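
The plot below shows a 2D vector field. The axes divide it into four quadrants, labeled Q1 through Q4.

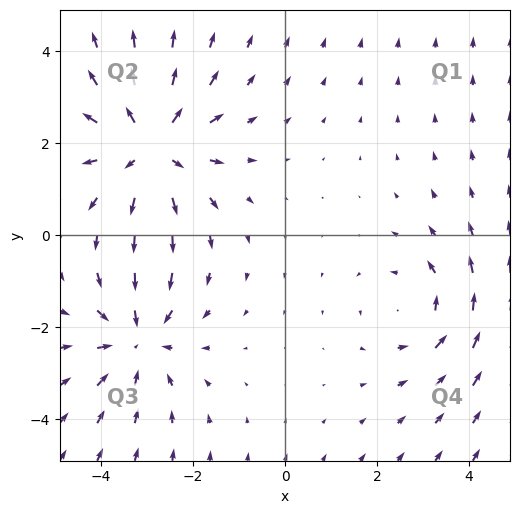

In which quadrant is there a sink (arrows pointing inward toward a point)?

Q3

The sink sits at approximately (-3.2, -2.3), which lies in quadrant Q3. The divergence there is about -3, negative as expected for a sink.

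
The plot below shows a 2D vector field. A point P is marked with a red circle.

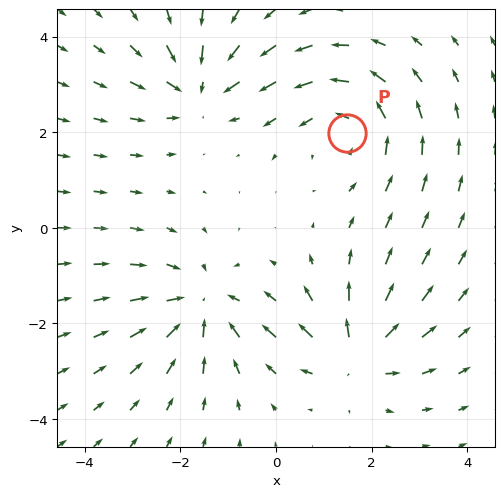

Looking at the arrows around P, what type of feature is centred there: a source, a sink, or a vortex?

At P (1.5, 2.0) the arrows circulate counterclockwise. Divergence ≈0, curl about +4 — near-zero divergence with nonzero curl is a vortex.

vortex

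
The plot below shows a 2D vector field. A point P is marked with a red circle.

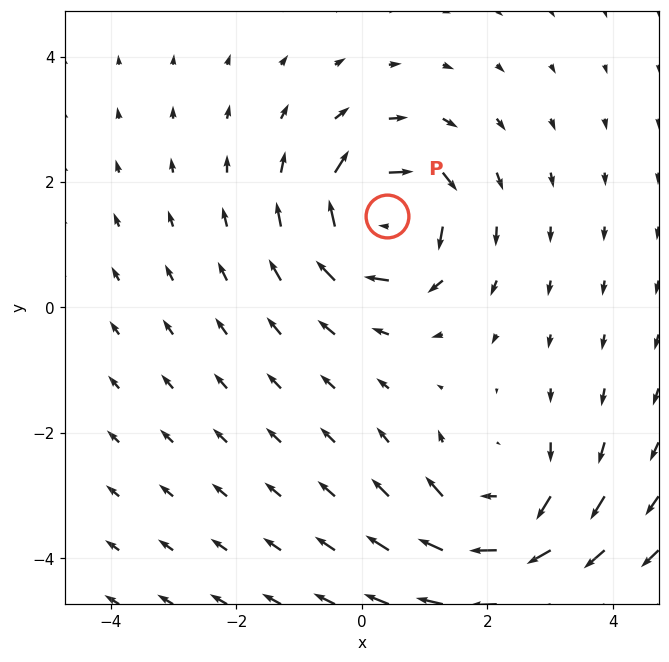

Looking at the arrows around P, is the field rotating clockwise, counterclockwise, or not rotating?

clockwise

Near P at (0.4, 1.5) the arrows circulate clockwise. The curl (z-component) there is about -6; negative curl means clockwise rotation.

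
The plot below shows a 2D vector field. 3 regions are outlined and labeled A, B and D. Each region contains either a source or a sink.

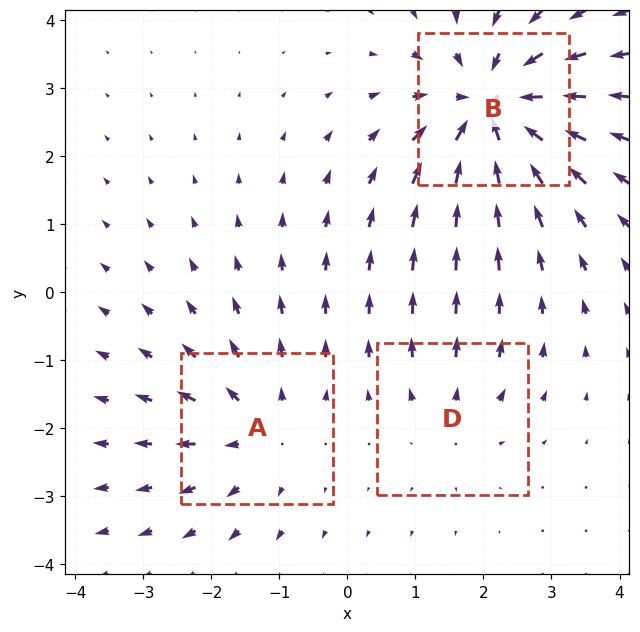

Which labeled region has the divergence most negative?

Divergence at each region's feature centre — A: about +3, B: about -5, D: about +2. Region B is most negative.

B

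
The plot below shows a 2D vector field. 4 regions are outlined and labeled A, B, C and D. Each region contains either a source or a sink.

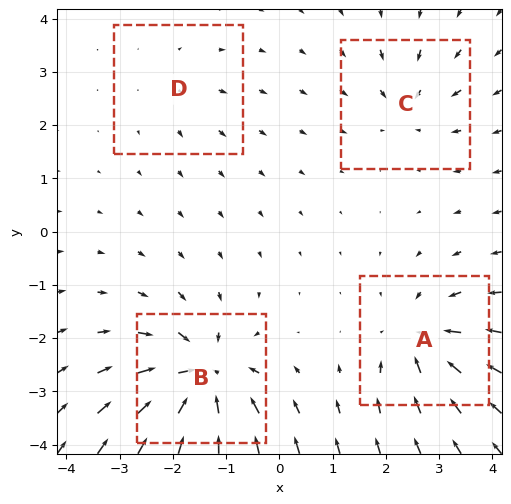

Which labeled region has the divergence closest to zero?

Divergence at each region's feature centre — A: about -6, B: about -9, C: about -4, D: about +2. Region D is closest to zero.

D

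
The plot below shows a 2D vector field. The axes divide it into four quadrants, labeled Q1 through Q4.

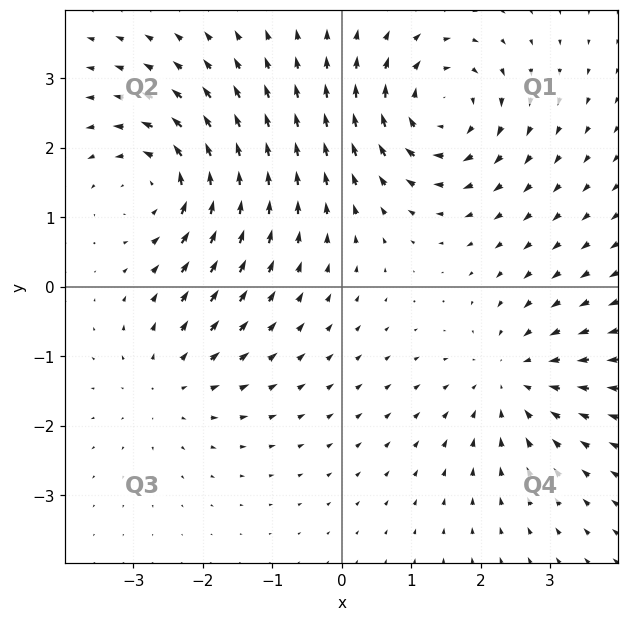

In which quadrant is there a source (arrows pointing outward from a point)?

Q3

The source sits at approximately (-2.5, -1.4), which lies in quadrant Q3. The divergence there is about +3, positive as expected for a source.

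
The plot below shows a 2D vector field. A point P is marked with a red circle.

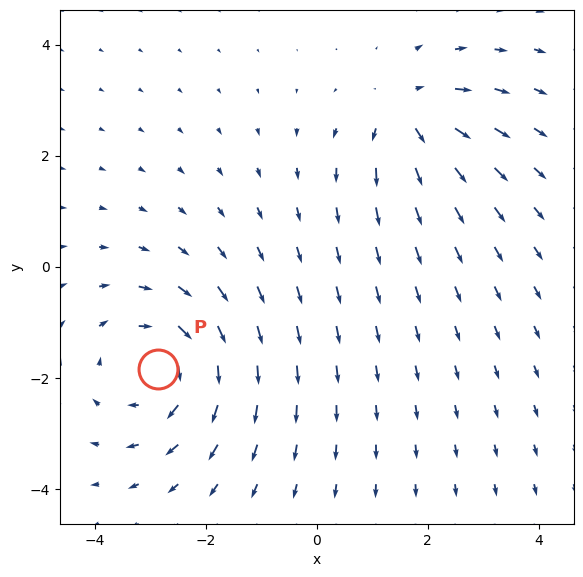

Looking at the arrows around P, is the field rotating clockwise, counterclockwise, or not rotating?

Near P at (-2.9, -1.8) the arrows circulate clockwise. The curl (z-component) there is about -3; negative curl means clockwise rotation.

clockwise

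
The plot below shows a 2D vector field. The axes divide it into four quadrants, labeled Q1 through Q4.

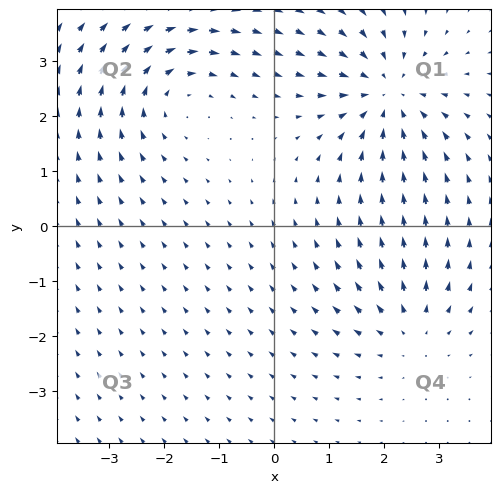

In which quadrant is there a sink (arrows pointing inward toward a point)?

The sink sits at approximately (2.1, 2.4), which lies in quadrant Q1. The divergence there is about -4, negative as expected for a sink.

Q1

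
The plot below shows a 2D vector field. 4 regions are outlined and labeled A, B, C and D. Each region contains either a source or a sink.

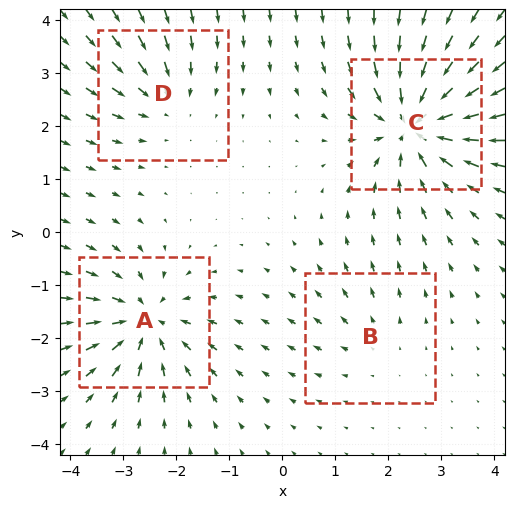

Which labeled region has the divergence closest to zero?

Divergence at each region's feature centre — A: about -6, B: about +2, C: about -9, D: about -4. Region B is closest to zero.

B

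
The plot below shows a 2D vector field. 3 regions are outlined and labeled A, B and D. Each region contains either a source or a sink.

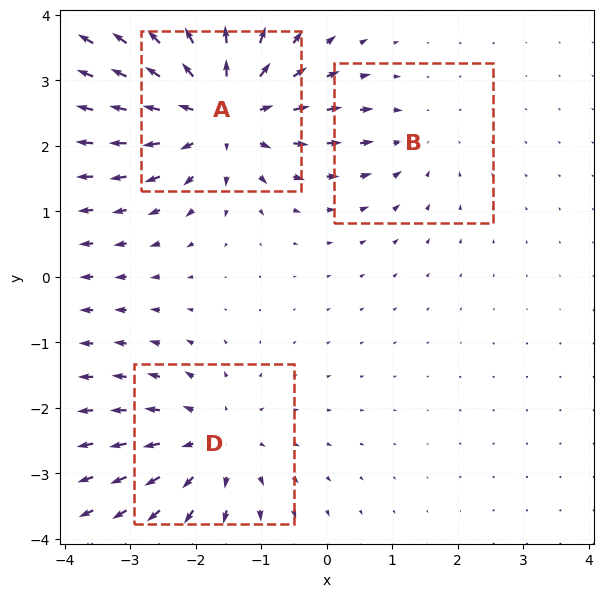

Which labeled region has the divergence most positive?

Divergence at each region's feature centre — A: about +5, B: about -2, D: about +3. Region A is most positive.

A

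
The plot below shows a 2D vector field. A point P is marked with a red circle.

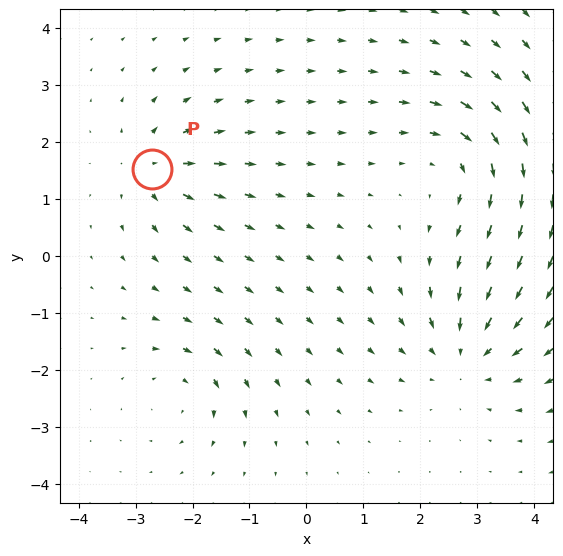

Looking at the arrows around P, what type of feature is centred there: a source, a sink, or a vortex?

At P (-2.7, 1.5) the arrows spread outward. Divergence about +4, curl ≈0 — positive divergence with near-zero curl is a source.

source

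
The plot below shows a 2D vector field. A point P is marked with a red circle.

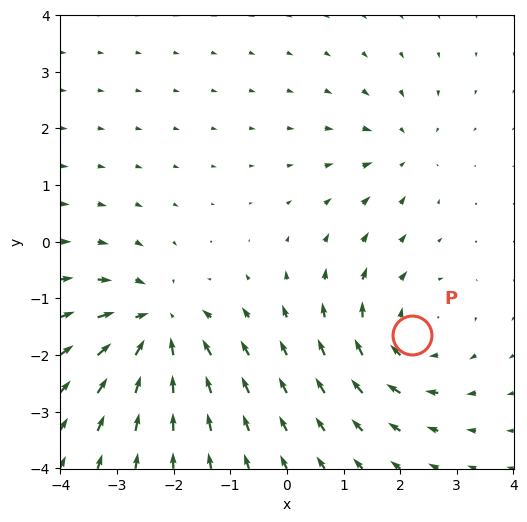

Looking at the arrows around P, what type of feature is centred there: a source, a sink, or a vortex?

vortex

At P (2.2, -1.7) the arrows circulate clockwise. Divergence ≈0, curl about -4 — near-zero divergence with nonzero curl is a vortex.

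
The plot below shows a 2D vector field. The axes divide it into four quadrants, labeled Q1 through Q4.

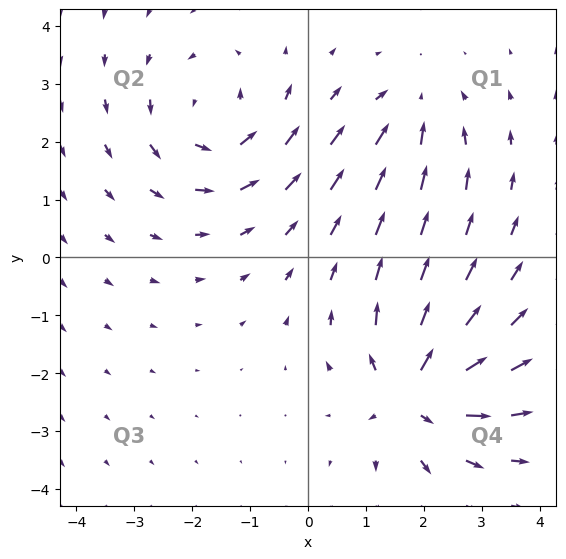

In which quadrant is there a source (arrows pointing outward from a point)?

Q4

The source sits at approximately (1.8, -2.4), which lies in quadrant Q4. The divergence there is about +6, positive as expected for a source.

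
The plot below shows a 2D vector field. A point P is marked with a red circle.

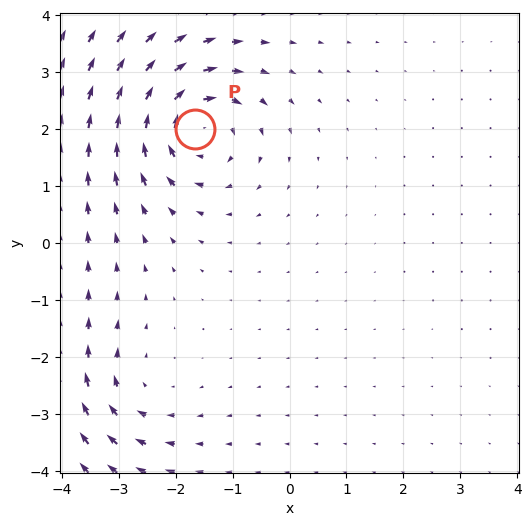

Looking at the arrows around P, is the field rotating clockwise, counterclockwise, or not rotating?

Near P at (-1.7, 2.0) the arrows circulate clockwise. The curl (z-component) there is about -6; negative curl means clockwise rotation.

clockwise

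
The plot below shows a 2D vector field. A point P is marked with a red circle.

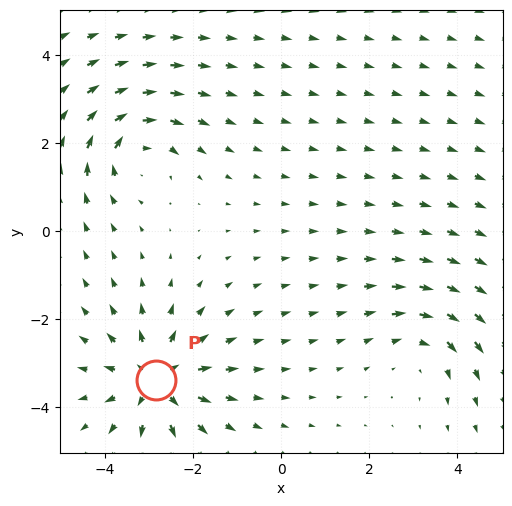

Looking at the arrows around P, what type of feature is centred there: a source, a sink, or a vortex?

At P (-2.8, -3.4) the arrows spread outward. Divergence about +5, curl ≈0 — positive divergence with near-zero curl is a source.

source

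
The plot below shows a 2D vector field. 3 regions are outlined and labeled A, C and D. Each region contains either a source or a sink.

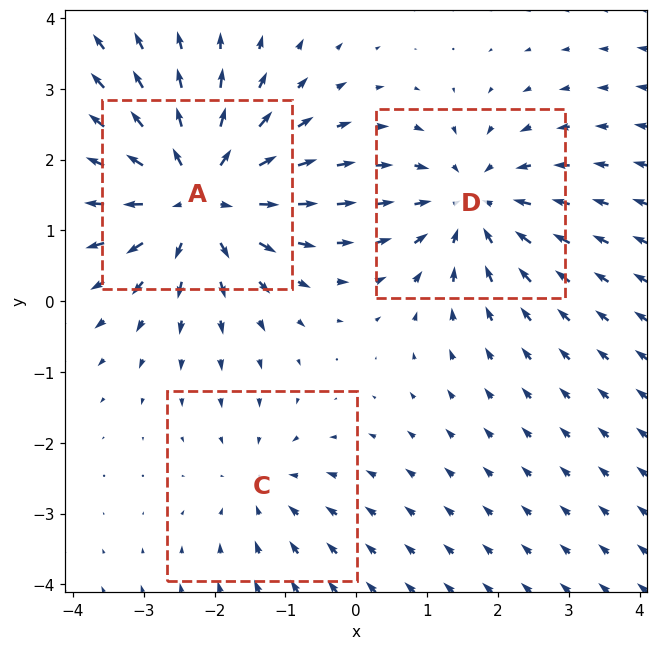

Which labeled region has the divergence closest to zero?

C

Divergence at each region's feature centre — A: about +5, C: about -2, D: about -3. Region C is closest to zero.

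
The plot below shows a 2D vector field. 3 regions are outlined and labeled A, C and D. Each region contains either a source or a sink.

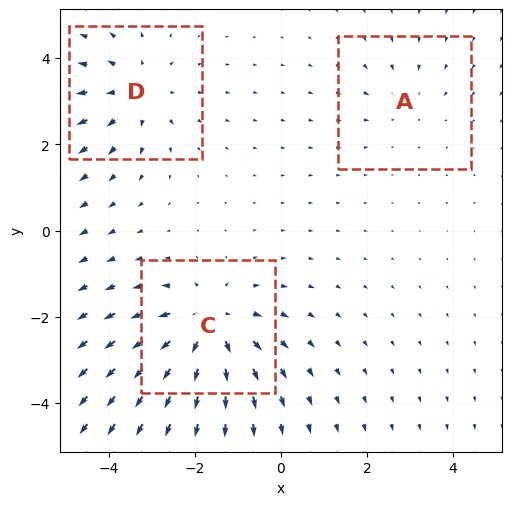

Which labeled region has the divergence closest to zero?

A

Divergence at each region's feature centre — A: about -2, C: about +4, D: about +3. Region A is closest to zero.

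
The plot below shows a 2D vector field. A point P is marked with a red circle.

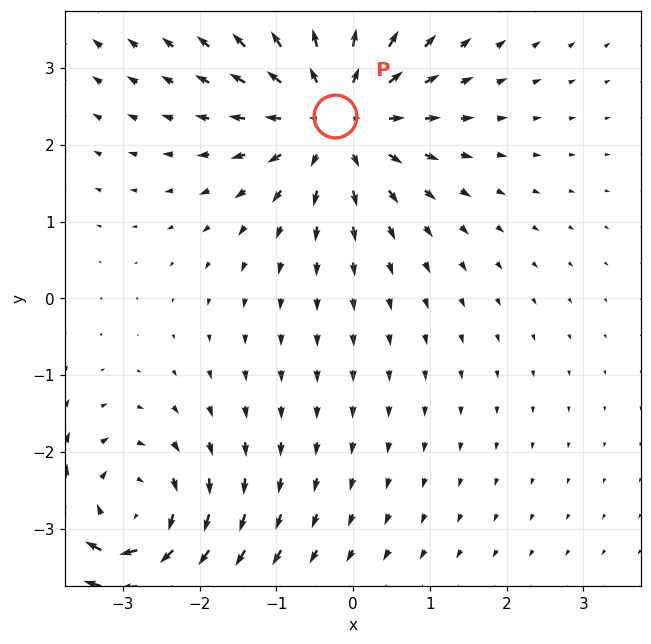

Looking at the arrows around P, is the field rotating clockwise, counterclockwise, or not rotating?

Near P at (-0.2, 2.4) the arrows show no circulation. The curl there is ≈0.

not rotating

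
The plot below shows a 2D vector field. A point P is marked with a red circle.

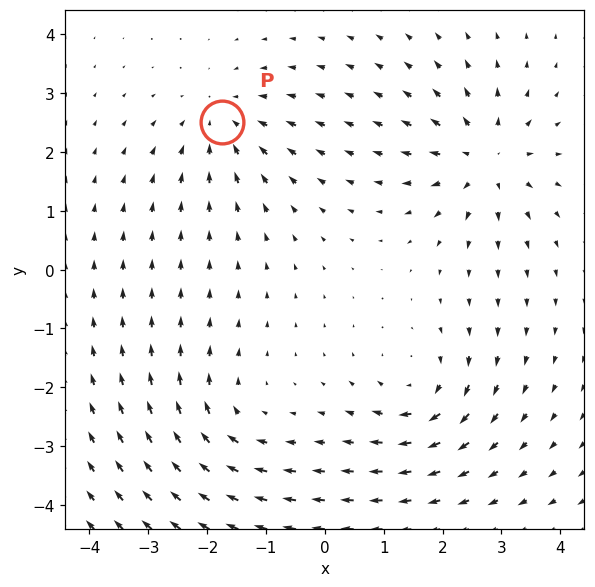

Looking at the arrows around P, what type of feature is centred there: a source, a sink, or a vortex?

At P (-1.7, 2.5) the arrows converge inward. Divergence about -4, curl ≈0 — negative divergence with near-zero curl is a sink.

sink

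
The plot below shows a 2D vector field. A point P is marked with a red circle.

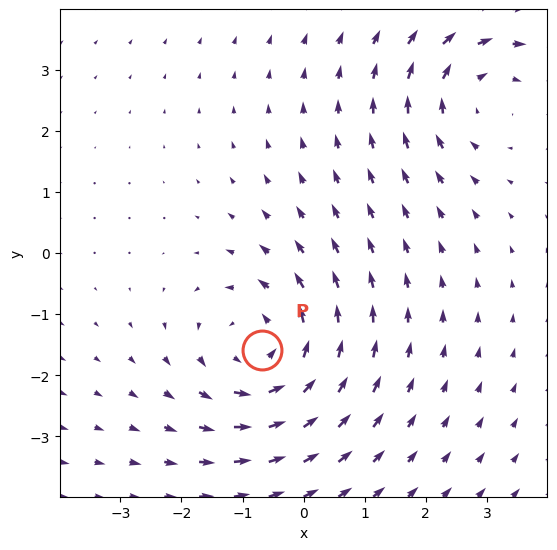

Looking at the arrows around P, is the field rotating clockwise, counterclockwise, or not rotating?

Near P at (-0.7, -1.6) the arrows circulate counterclockwise. The curl (z-component) there is about +4; positive curl means counterclockwise rotation.

counterclockwise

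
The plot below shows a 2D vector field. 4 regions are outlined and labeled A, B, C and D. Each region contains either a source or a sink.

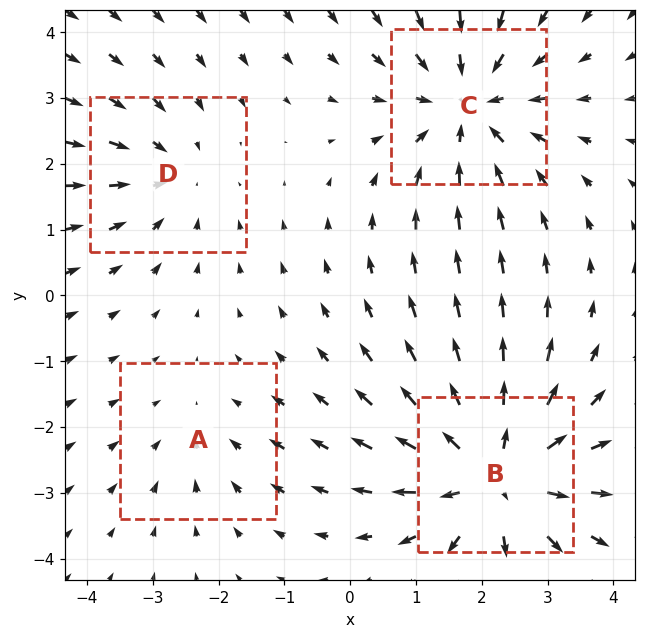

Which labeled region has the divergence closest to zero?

Divergence at each region's feature centre — A: about -2, B: about +5, C: about -5, D: about -3. Region A is closest to zero.

A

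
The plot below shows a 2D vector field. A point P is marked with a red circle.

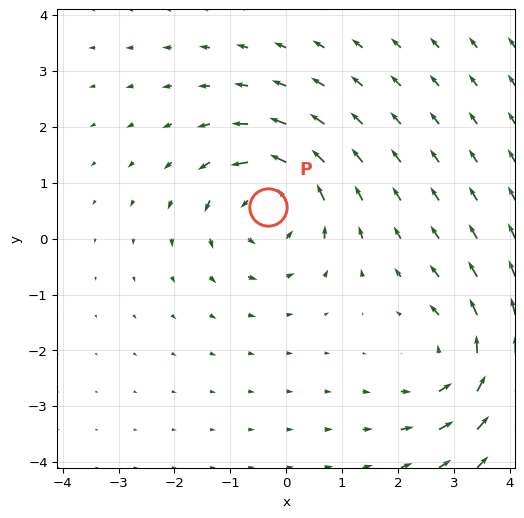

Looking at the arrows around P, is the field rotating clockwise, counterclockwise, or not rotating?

Near P at (-0.3, 0.6) the arrows circulate counterclockwise. The curl (z-component) there is about +5; positive curl means counterclockwise rotation.

counterclockwise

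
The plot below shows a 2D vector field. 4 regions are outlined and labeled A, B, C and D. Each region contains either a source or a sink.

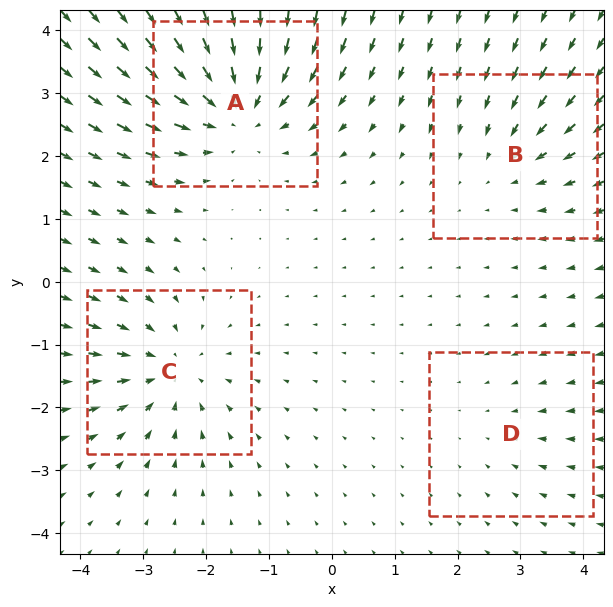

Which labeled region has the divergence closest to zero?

D

Divergence at each region's feature centre — A: about -7, B: about -3, C: about -5, D: about -2. Region D is closest to zero.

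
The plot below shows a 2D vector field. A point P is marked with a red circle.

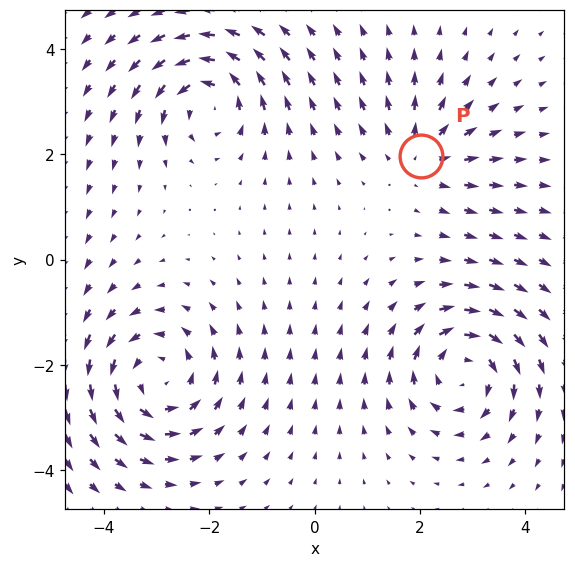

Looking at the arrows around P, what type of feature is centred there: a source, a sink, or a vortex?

source

At P (2.0, 2.0) the arrows spread outward. Divergence about +3, curl ≈0 — positive divergence with near-zero curl is a source.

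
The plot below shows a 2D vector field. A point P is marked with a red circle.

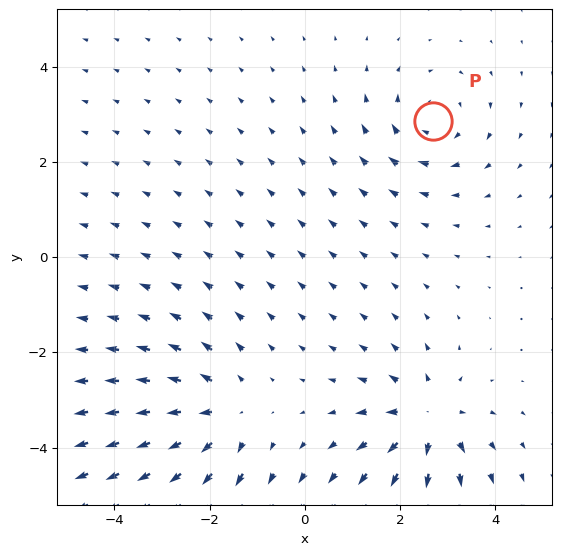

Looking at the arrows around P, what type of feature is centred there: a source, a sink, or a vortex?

vortex

At P (2.7, 2.9) the arrows circulate clockwise. Divergence ≈0, curl about -4 — near-zero divergence with nonzero curl is a vortex.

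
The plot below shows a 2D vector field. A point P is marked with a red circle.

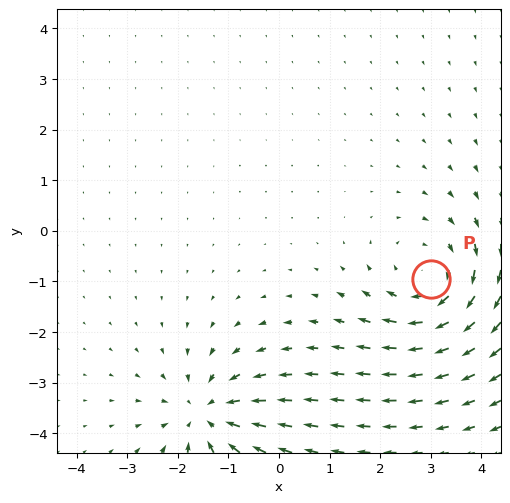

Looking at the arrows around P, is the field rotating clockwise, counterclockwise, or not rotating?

Near P at (3.0, -1.0) the arrows circulate clockwise. The curl (z-component) there is about -4; negative curl means clockwise rotation.

clockwise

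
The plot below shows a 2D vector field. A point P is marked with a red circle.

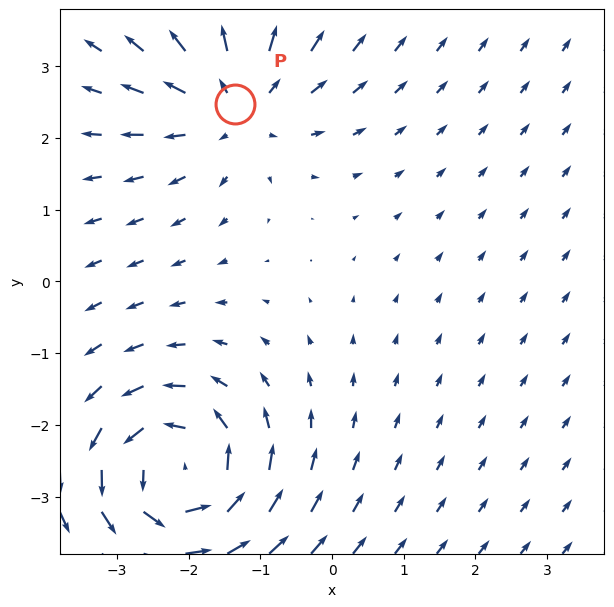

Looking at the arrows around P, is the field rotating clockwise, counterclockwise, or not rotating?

not rotating

Near P at (-1.3, 2.5) the arrows show no circulation. The curl there is ≈0.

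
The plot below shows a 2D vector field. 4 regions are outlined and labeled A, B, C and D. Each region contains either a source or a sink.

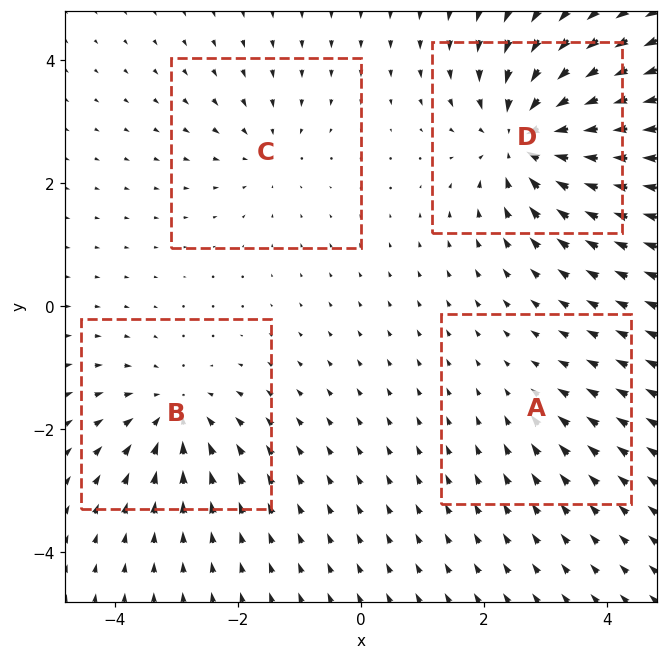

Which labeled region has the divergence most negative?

D

Divergence at each region's feature centre — A: about -2, B: about -5, C: about -3, D: about -8. Region D is most negative.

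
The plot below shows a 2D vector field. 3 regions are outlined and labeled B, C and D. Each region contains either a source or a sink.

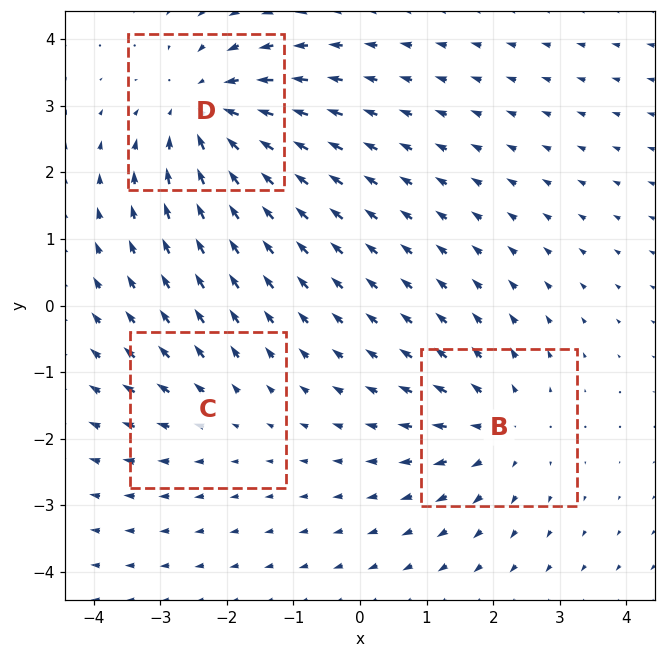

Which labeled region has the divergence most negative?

Divergence at each region's feature centre — B: about +3, C: about +2, D: about -4. Region D is most negative.

D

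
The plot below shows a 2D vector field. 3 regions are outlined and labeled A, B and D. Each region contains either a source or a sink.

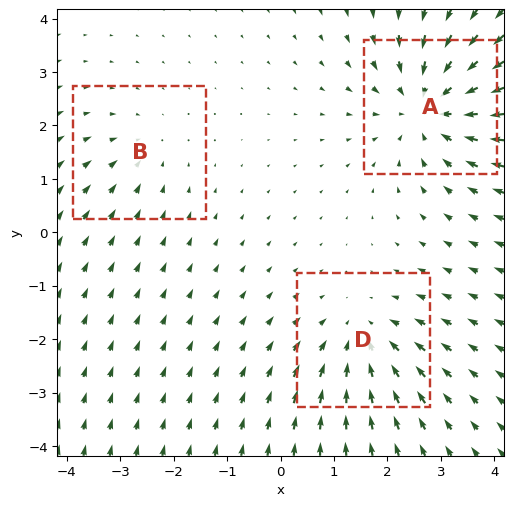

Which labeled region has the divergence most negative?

A

Divergence at each region's feature centre — A: about -4, B: about -2, D: about -3. Region A is most negative.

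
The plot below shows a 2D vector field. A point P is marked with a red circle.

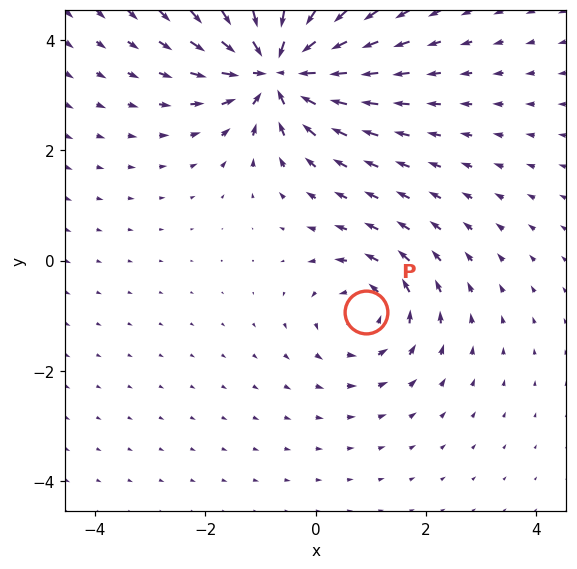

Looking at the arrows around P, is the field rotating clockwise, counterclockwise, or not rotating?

counterclockwise

Near P at (0.9, -0.9) the arrows circulate counterclockwise. The curl (z-component) there is about +3; positive curl means counterclockwise rotation.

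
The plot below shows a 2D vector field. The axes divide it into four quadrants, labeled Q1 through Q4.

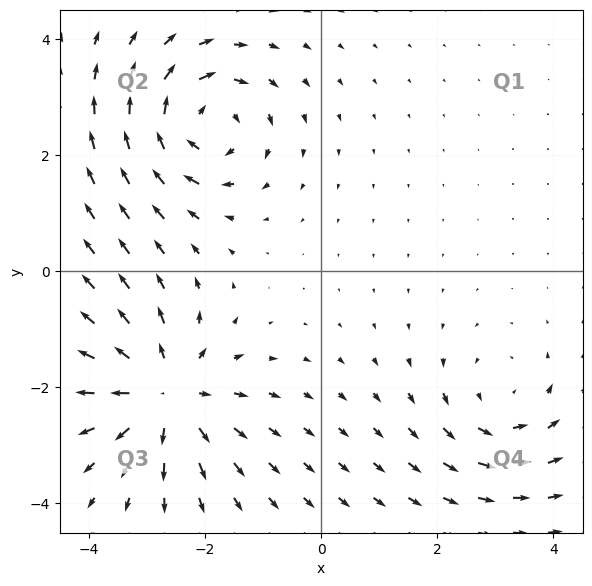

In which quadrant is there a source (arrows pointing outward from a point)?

The source sits at approximately (-2.7, -2.1), which lies in quadrant Q3. The divergence there is about +5, positive as expected for a source.

Q3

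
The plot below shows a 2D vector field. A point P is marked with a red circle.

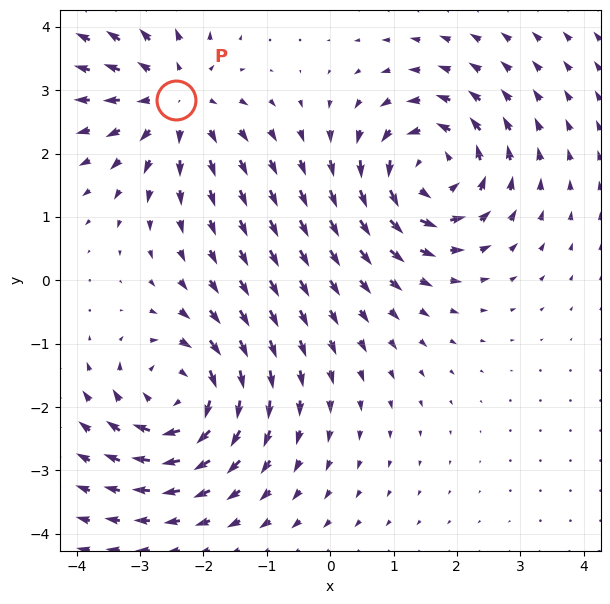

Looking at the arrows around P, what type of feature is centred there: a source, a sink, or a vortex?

source

At P (-2.4, 2.9) the arrows spread outward. Divergence about +4, curl ≈0 — positive divergence with near-zero curl is a source.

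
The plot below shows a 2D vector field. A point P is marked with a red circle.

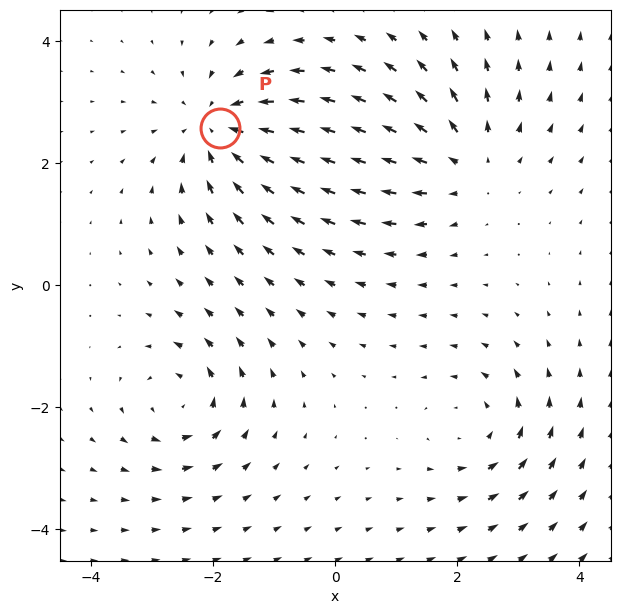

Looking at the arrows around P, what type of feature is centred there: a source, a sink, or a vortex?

At P (-1.9, 2.6) the arrows converge inward. Divergence about -5, curl ≈0 — negative divergence with near-zero curl is a sink.

sink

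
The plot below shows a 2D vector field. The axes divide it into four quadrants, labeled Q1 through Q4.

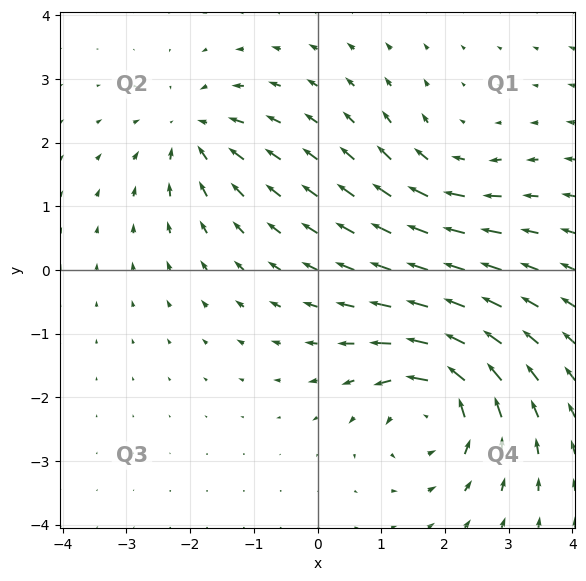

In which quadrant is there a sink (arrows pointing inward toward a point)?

Q2

The sink sits at approximately (-1.9, 2.2), which lies in quadrant Q2. The divergence there is about -4, negative as expected for a sink.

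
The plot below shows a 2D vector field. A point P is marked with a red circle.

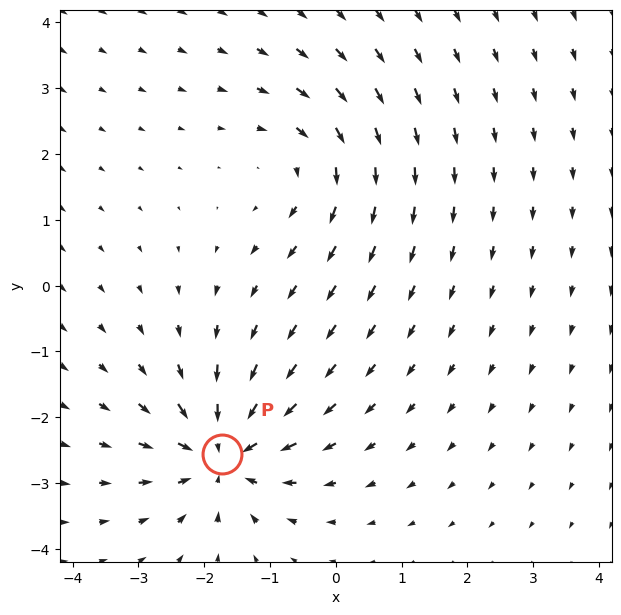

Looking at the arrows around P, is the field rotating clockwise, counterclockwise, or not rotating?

not rotating

Near P at (-1.7, -2.6) the arrows show no circulation. The curl there is ≈0.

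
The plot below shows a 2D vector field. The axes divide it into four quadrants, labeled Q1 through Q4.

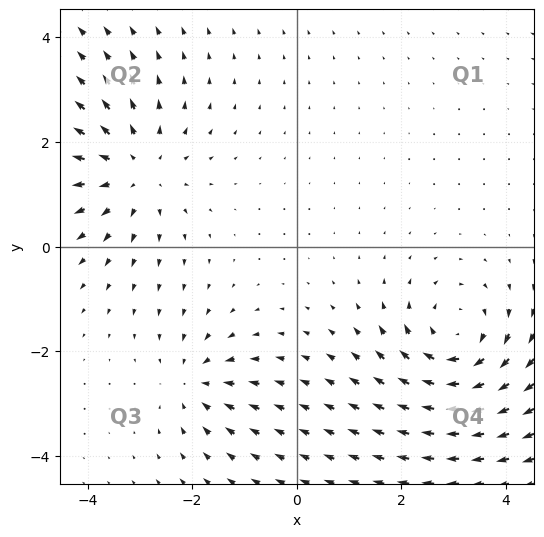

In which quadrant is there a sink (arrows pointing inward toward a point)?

Q3

The sink sits at approximately (-1.9, -2.6), which lies in quadrant Q3. The divergence there is about -3, negative as expected for a sink.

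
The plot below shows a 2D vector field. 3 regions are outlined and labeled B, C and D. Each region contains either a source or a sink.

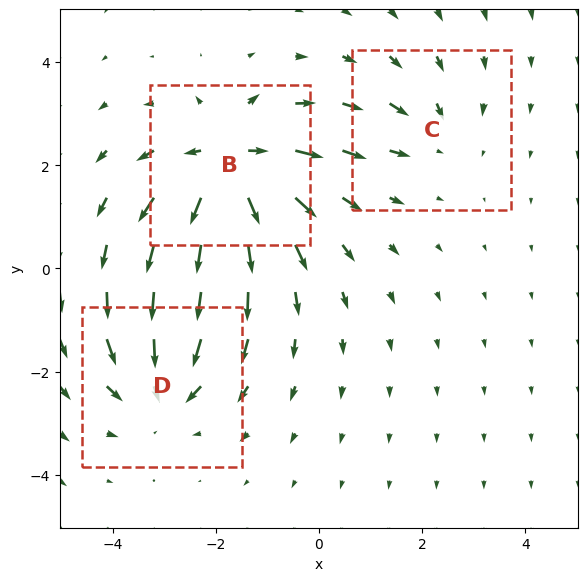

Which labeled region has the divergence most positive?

Divergence at each region's feature centre — B: about +6, C: about -2, D: about -4. Region B is most positive.

B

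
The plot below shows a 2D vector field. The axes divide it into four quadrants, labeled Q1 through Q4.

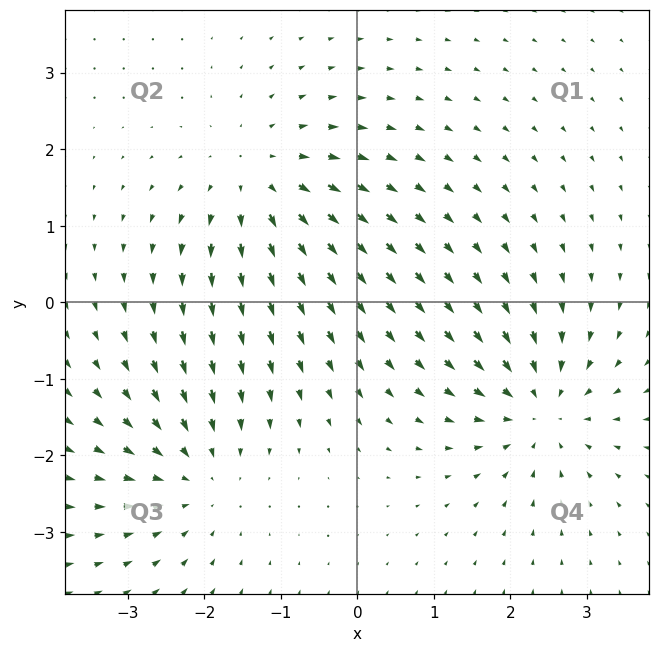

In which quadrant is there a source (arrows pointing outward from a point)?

The source sits at approximately (-1.3, 1.6), which lies in quadrant Q2. The divergence there is about +3, positive as expected for a source.

Q2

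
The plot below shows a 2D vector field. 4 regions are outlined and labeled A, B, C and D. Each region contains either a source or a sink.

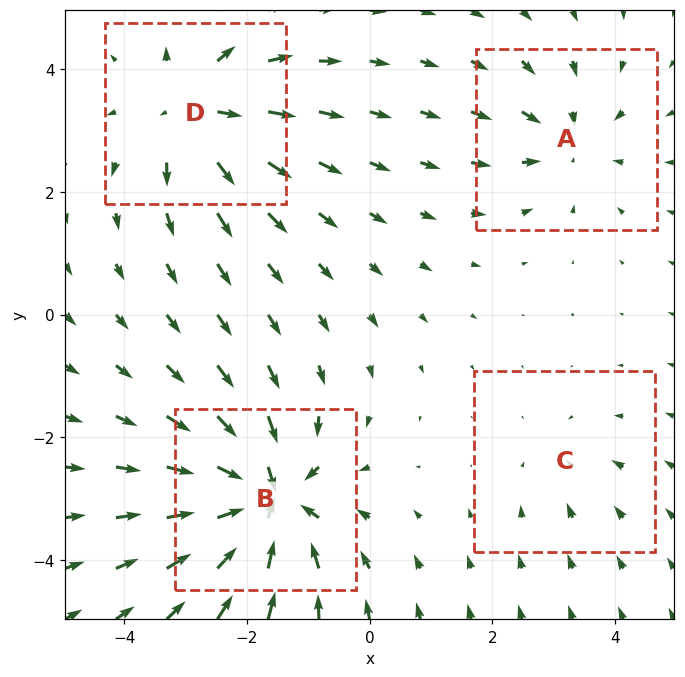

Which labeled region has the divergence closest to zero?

Divergence at each region's feature centre — A: about -4, B: about -8, C: about -2, D: about +5. Region C is closest to zero.

C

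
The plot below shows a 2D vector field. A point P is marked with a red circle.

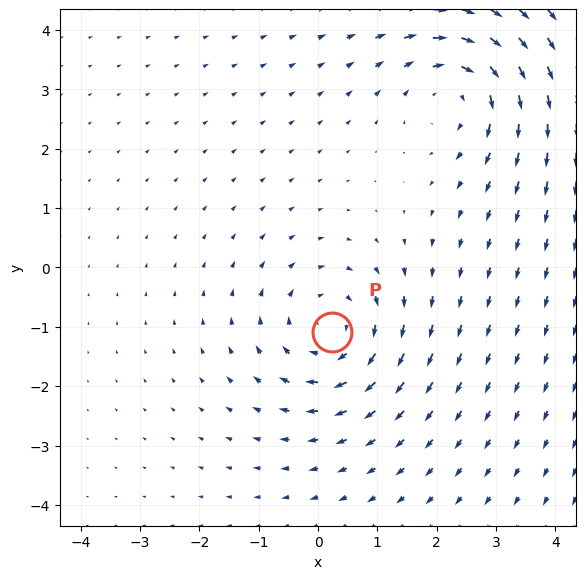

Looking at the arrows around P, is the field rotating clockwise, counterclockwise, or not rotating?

clockwise

Near P at (0.2, -1.1) the arrows circulate clockwise. The curl (z-component) there is about -3; negative curl means clockwise rotation.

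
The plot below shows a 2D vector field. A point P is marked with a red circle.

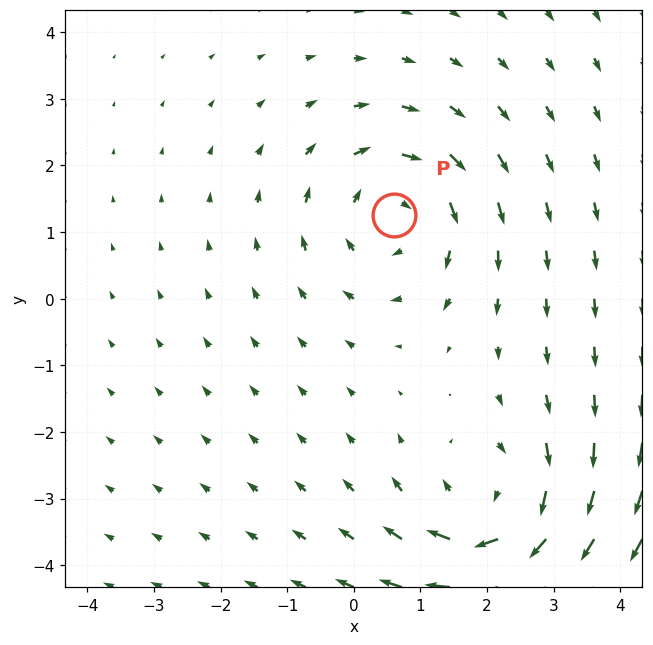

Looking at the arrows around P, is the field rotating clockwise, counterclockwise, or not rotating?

Near P at (0.6, 1.3) the arrows circulate clockwise. The curl (z-component) there is about -4; negative curl means clockwise rotation.

clockwise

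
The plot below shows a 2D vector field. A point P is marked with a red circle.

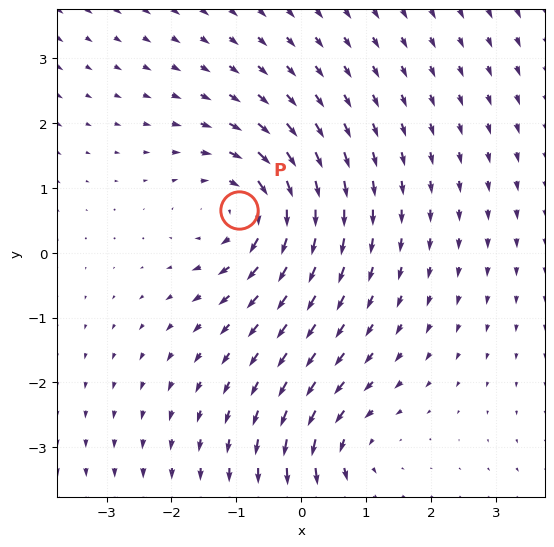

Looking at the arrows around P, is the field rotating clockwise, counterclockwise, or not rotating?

clockwise

Near P at (-1.0, 0.7) the arrows circulate clockwise. The curl (z-component) there is about -4; negative curl means clockwise rotation.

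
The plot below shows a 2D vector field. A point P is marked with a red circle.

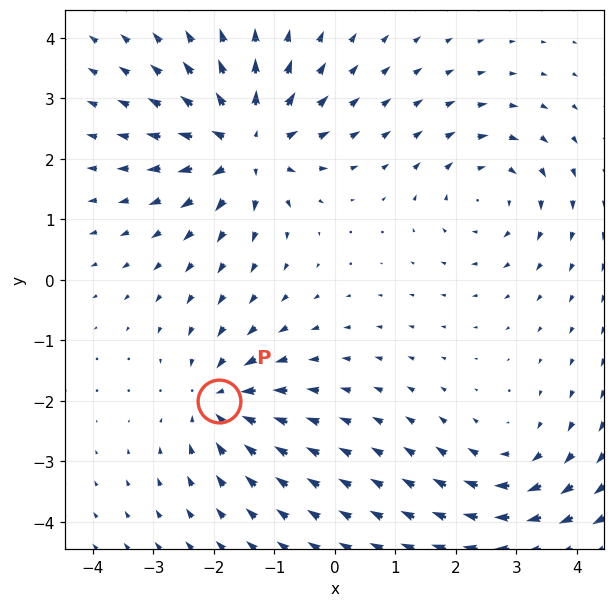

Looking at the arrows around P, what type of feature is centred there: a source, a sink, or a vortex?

sink

At P (-1.9, -2.0) the arrows converge inward. Divergence about -4, curl ≈0 — negative divergence with near-zero curl is a sink.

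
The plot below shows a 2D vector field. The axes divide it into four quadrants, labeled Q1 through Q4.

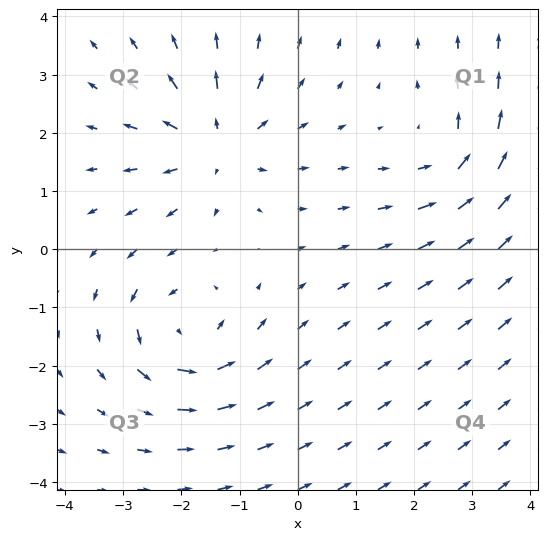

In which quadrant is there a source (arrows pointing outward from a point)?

Q2

The source sits at approximately (-1.4, 1.8), which lies in quadrant Q2. The divergence there is about +4, positive as expected for a source.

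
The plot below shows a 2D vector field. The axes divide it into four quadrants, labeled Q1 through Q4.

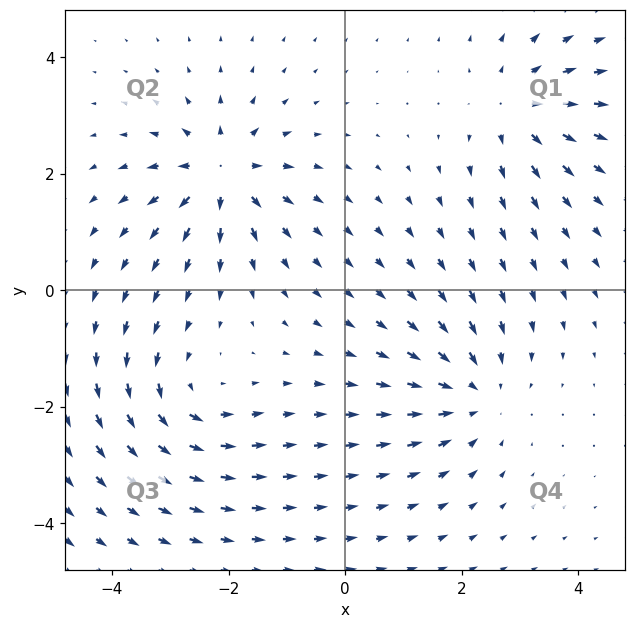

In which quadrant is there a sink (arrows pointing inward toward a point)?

The sink sits at approximately (2.2, -1.8), which lies in quadrant Q4. The divergence there is about -4, negative as expected for a sink.

Q4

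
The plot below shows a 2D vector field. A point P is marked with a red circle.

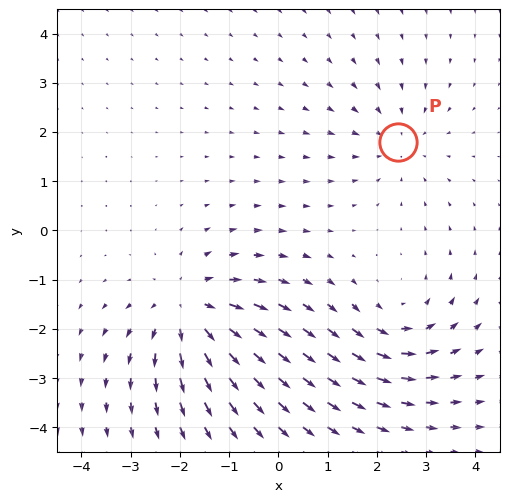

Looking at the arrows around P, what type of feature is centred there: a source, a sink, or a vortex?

sink

At P (2.4, 1.8) the arrows converge inward. Divergence about -2, curl ≈0 — negative divergence with near-zero curl is a sink.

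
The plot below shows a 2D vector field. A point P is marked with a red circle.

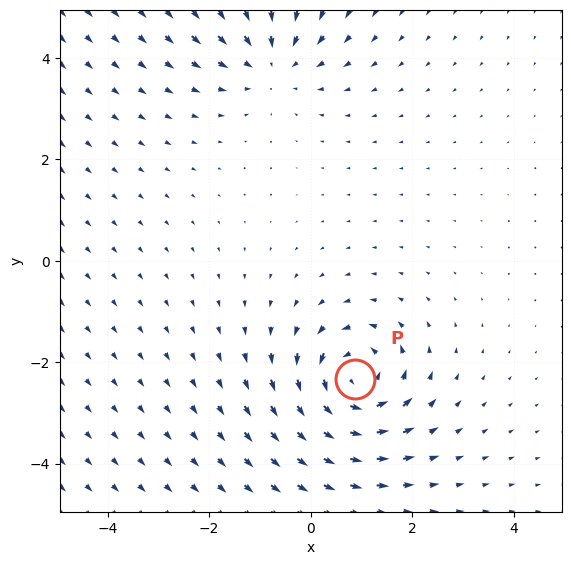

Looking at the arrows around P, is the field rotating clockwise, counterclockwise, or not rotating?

Near P at (0.9, -2.3) the arrows circulate counterclockwise. The curl (z-component) there is about +6; positive curl means counterclockwise rotation.

counterclockwise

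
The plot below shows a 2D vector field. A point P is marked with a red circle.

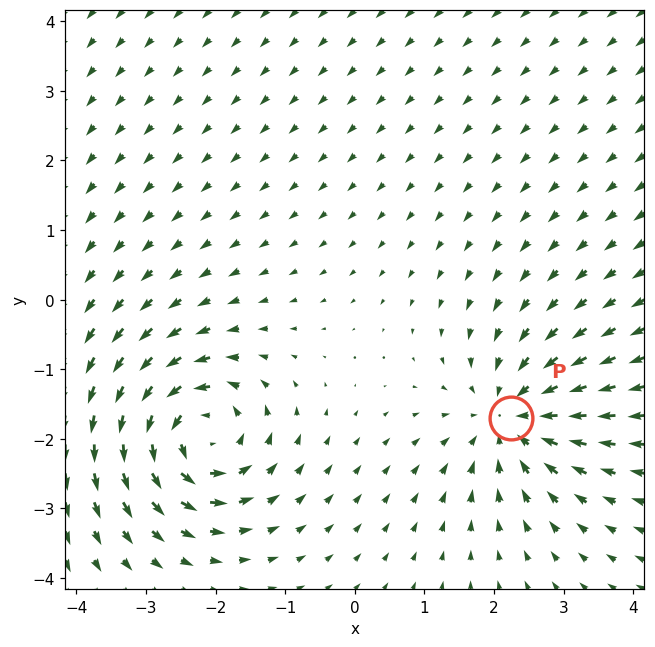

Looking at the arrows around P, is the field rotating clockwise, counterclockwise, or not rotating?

not rotating

Near P at (2.2, -1.7) the arrows show no circulation. The curl there is ≈0.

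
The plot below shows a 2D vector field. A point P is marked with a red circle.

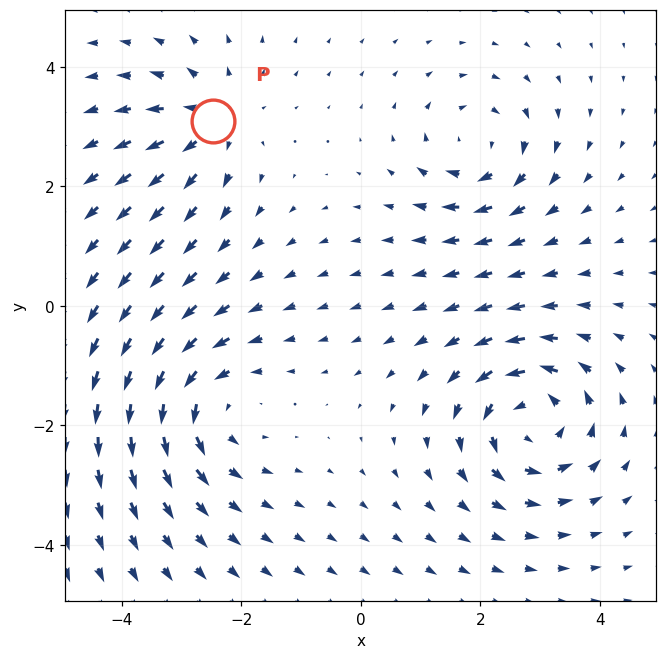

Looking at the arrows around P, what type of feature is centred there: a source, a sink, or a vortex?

At P (-2.5, 3.1) the arrows spread outward. Divergence about +3, curl ≈0 — positive divergence with near-zero curl is a source.

source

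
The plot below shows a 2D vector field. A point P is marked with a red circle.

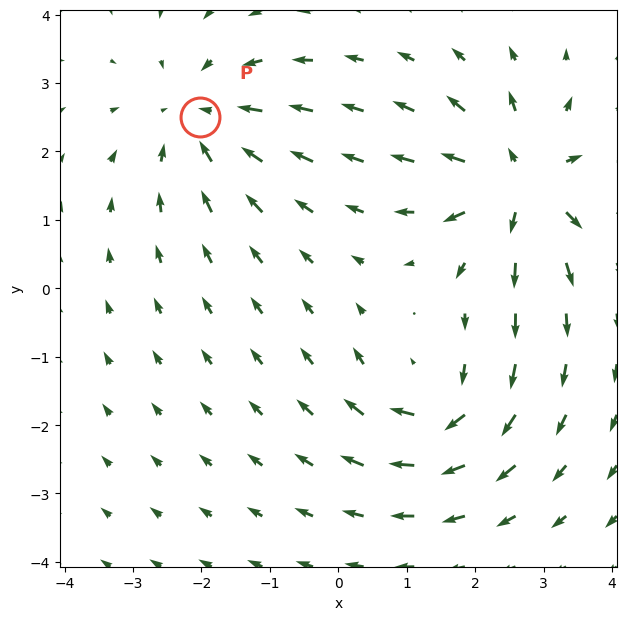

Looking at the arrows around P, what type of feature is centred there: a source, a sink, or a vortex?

At P (-2.0, 2.5) the arrows converge inward. Divergence about -3, curl ≈0 — negative divergence with near-zero curl is a sink.

sink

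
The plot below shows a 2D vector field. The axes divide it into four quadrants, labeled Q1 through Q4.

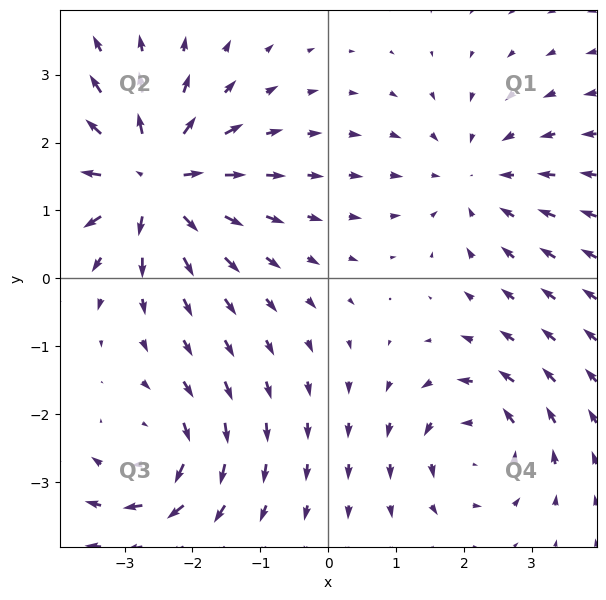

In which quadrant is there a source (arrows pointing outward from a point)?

The source sits at approximately (-2.6, 1.5), which lies in quadrant Q2. The divergence there is about +6, positive as expected for a source.

Q2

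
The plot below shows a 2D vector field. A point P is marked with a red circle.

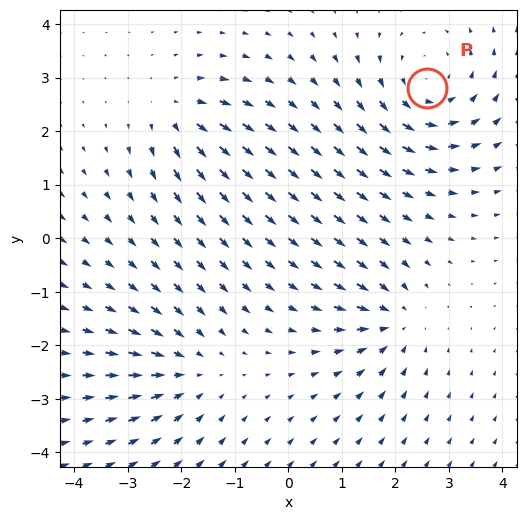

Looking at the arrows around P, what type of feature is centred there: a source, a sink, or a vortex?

vortex

At P (2.6, 2.8) the arrows circulate counterclockwise. Divergence ≈0, curl about +4 — near-zero divergence with nonzero curl is a vortex.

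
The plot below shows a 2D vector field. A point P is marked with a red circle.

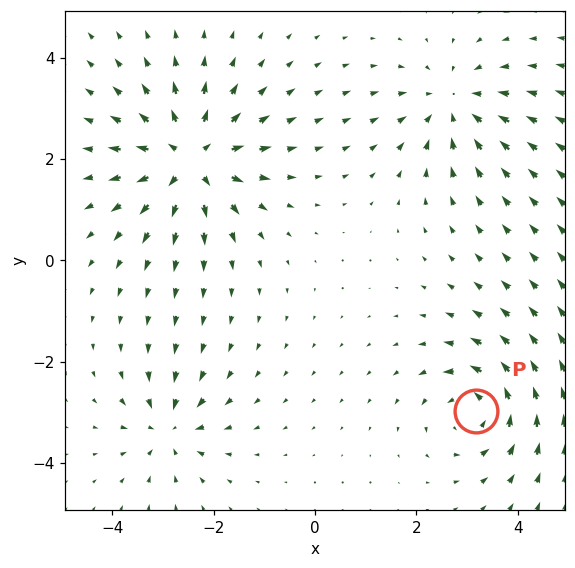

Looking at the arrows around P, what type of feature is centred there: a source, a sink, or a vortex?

At P (3.2, -3.0) the arrows circulate counterclockwise. Divergence ≈0, curl about +4 — near-zero divergence with nonzero curl is a vortex.

vortex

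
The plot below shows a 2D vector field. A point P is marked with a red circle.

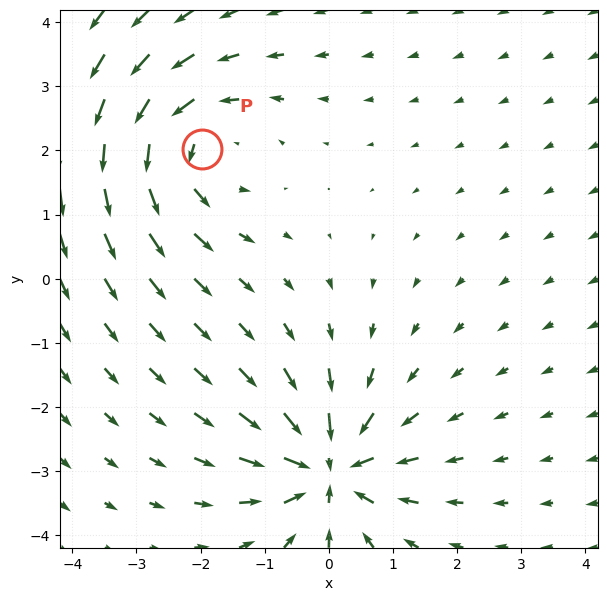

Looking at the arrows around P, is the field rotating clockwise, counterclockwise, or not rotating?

counterclockwise

Near P at (-2.0, 2.0) the arrows circulate counterclockwise. The curl (z-component) there is about +4; positive curl means counterclockwise rotation.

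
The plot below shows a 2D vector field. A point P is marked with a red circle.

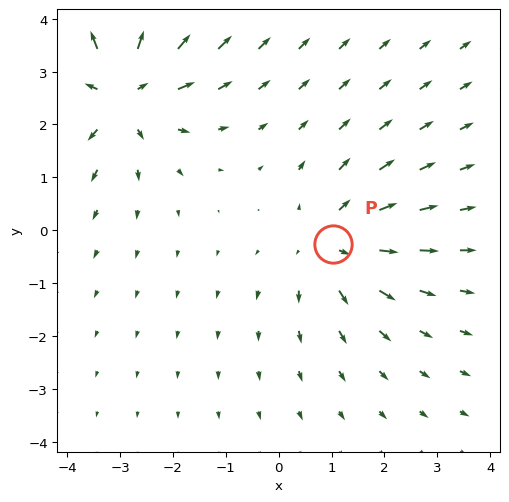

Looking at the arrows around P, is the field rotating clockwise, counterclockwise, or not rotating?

Near P at (1.0, -0.3) the arrows show no circulation. The curl there is ≈0.

not rotating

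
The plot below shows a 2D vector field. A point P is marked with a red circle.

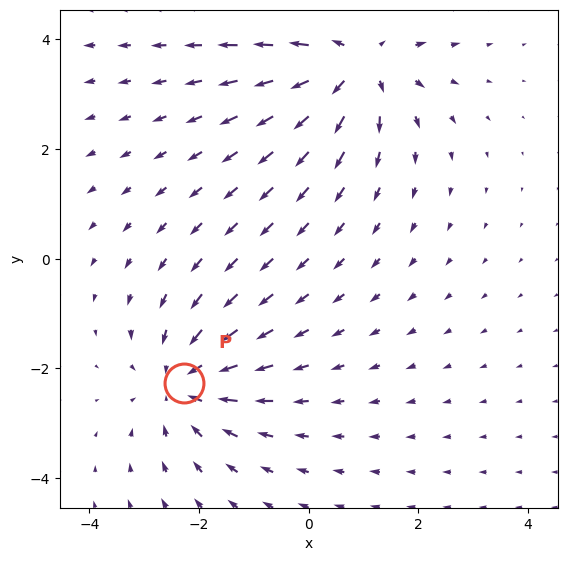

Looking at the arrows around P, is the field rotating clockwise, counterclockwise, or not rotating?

not rotating

Near P at (-2.3, -2.3) the arrows show no circulation. The curl there is ≈0.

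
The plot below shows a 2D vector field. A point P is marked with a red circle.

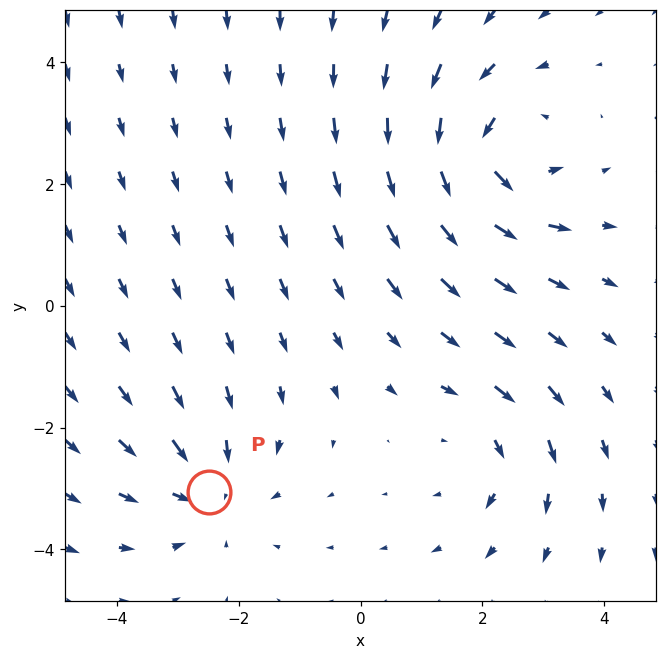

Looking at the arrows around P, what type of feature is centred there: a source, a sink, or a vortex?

sink

At P (-2.5, -3.1) the arrows converge inward. Divergence about -3, curl ≈0 — negative divergence with near-zero curl is a sink.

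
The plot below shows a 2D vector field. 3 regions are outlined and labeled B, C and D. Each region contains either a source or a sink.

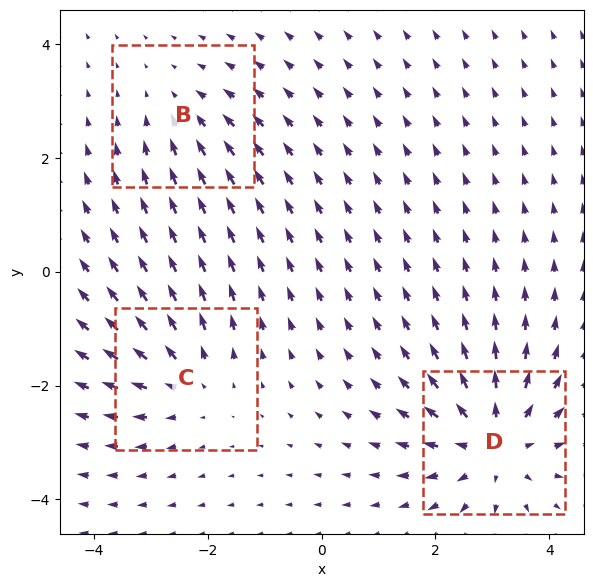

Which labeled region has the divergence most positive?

Divergence at each region's feature centre — B: about -2, C: about +3, D: about +4. Region D is most positive.

D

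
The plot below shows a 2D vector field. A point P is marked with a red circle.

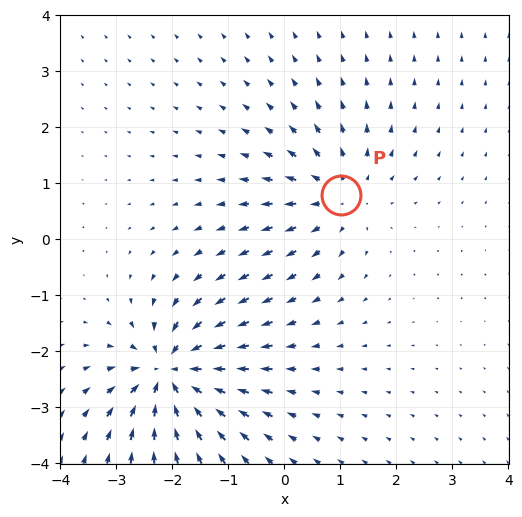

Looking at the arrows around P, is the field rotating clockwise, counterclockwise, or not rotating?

Near P at (1.0, 0.8) the arrows show no circulation. The curl there is ≈0.

not rotating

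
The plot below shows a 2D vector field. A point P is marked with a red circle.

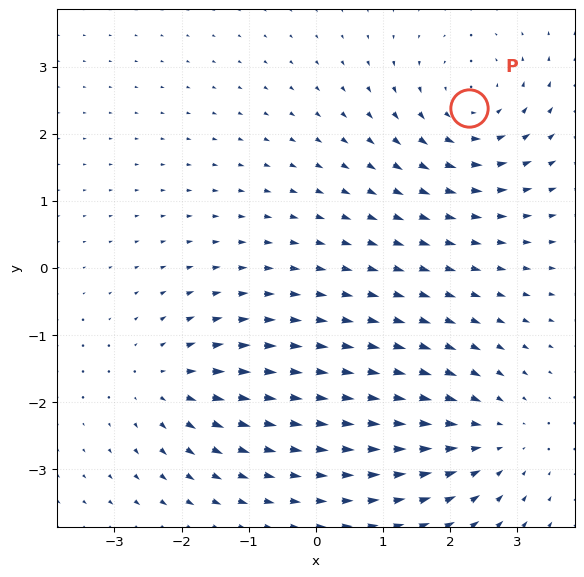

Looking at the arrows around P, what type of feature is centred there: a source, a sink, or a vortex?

vortex

At P (2.3, 2.4) the arrows circulate counterclockwise. Divergence ≈0, curl about +4 — near-zero divergence with nonzero curl is a vortex.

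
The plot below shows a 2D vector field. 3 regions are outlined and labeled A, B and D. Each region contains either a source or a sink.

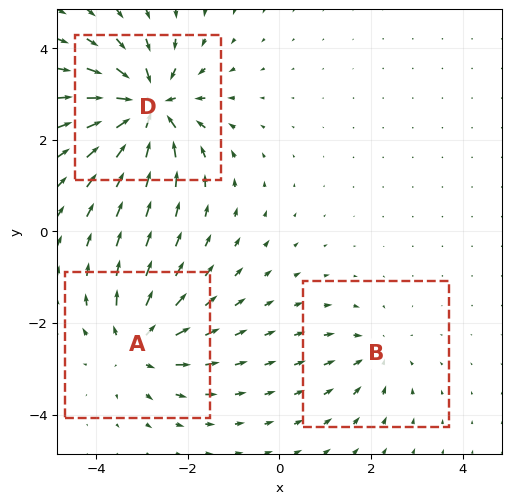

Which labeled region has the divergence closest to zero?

B

Divergence at each region's feature centre — A: about +4, B: about -3, D: about -6. Region B is closest to zero.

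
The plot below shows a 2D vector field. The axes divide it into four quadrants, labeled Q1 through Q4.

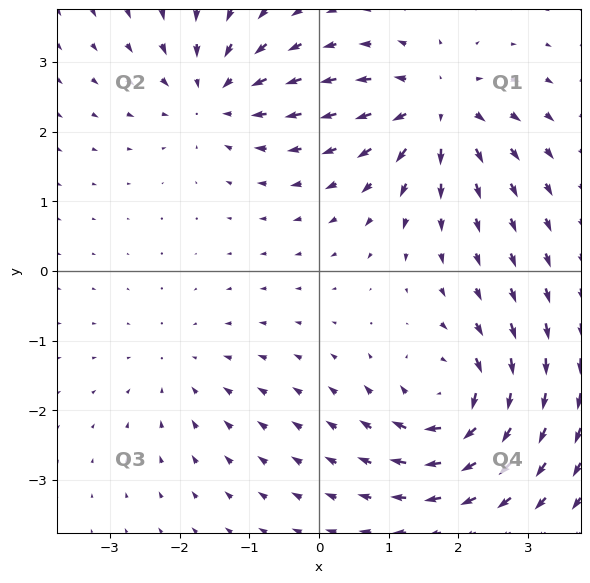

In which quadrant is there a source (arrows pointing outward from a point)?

The source sits at approximately (1.7, 2.3), which lies in quadrant Q1. The divergence there is about +6, positive as expected for a source.

Q1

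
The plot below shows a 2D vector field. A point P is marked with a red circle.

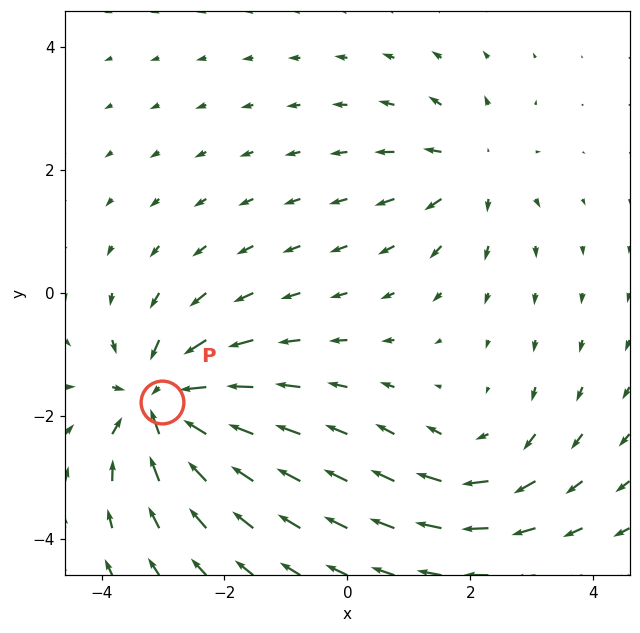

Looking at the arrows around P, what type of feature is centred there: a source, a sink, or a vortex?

At P (-3.0, -1.8) the arrows converge inward. Divergence about -6, curl ≈0 — negative divergence with near-zero curl is a sink.

sink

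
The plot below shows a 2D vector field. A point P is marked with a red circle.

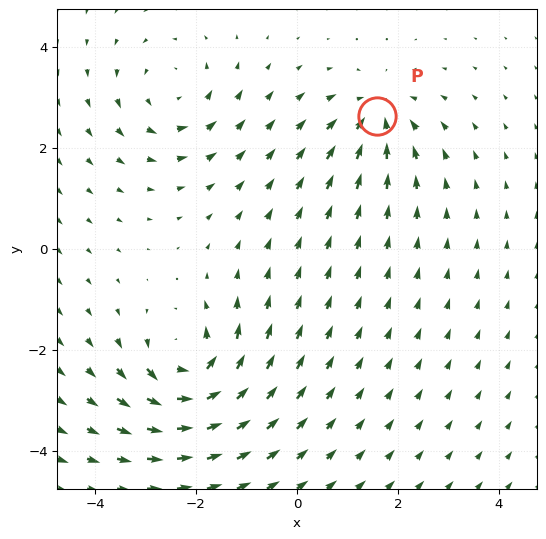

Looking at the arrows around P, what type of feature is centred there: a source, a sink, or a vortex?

At P (1.6, 2.6) the arrows converge inward. Divergence about -4, curl ≈0 — negative divergence with near-zero curl is a sink.

sink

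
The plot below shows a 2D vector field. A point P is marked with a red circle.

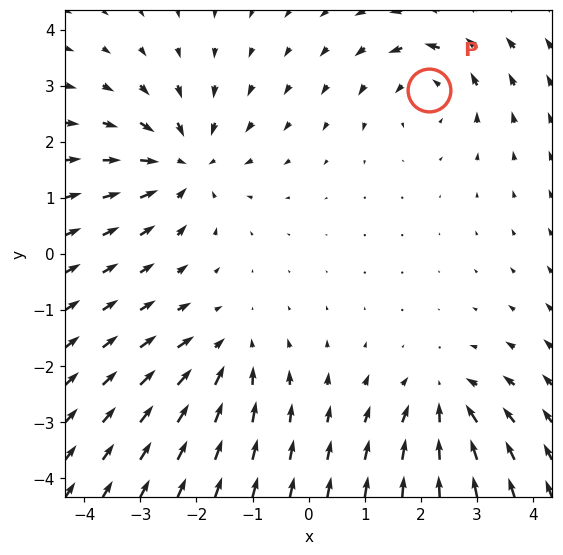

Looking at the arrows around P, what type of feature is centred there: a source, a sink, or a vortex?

vortex

At P (2.1, 2.9) the arrows circulate counterclockwise. Divergence ≈0, curl about +3 — near-zero divergence with nonzero curl is a vortex.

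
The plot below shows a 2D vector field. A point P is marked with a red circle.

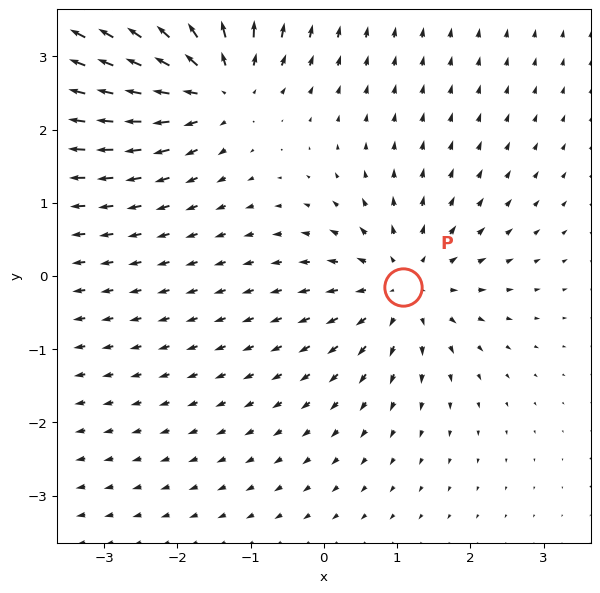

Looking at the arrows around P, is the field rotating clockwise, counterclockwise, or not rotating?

not rotating

Near P at (1.1, -0.1) the arrows show no circulation. The curl there is ≈0.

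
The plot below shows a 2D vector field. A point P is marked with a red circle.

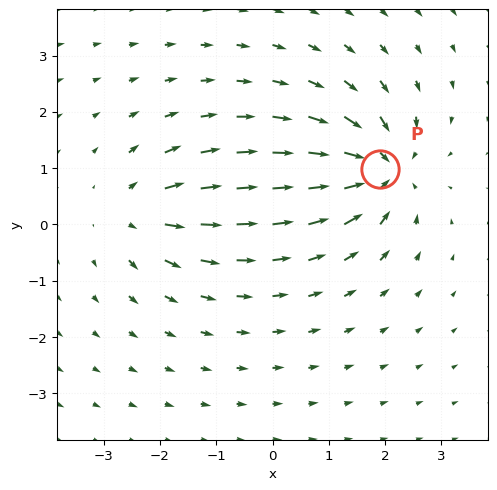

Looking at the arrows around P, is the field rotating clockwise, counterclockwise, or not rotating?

not rotating

Near P at (1.9, 1.0) the arrows show no circulation. The curl there is ≈0.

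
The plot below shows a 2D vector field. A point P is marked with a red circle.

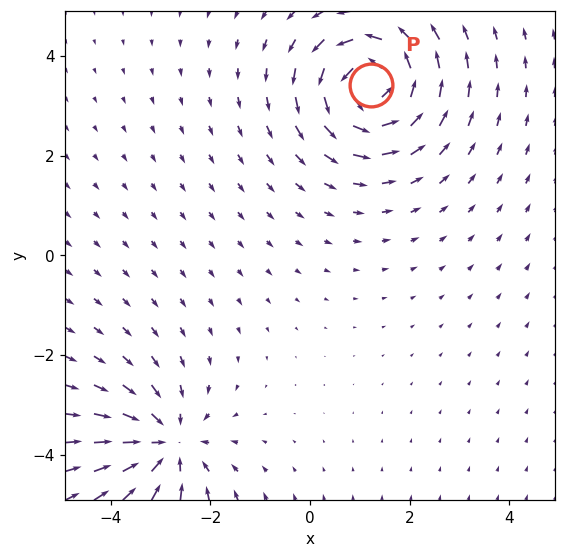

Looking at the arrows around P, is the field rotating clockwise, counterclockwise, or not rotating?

counterclockwise

Near P at (1.2, 3.4) the arrows circulate counterclockwise. The curl (z-component) there is about +7; positive curl means counterclockwise rotation.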